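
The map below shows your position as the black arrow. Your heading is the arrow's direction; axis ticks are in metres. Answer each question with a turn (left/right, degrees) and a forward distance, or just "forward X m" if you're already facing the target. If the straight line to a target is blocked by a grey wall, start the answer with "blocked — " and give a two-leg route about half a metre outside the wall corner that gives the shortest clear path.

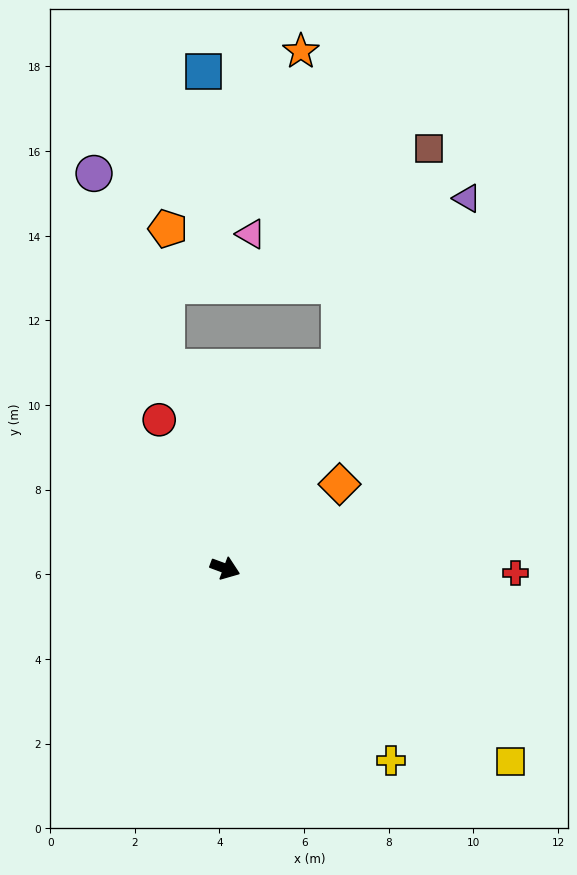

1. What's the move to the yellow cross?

turn right 29°, forward 6.0 m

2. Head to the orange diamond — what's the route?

turn left 57°, forward 3.4 m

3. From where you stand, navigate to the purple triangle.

turn left 77°, forward 10.4 m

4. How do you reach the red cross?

turn left 20°, forward 6.9 m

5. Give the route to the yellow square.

turn right 14°, forward 8.1 m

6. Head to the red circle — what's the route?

turn left 134°, forward 3.8 m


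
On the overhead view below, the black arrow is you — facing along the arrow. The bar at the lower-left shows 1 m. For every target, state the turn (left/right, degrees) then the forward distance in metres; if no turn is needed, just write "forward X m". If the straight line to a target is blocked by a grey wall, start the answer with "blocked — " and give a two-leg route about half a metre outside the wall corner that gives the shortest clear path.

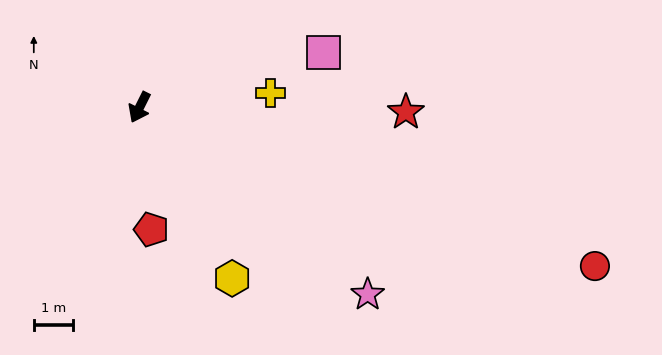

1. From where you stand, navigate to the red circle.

turn left 97°, forward 12.3 m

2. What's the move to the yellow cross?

turn left 123°, forward 3.4 m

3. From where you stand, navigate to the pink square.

turn left 133°, forward 4.9 m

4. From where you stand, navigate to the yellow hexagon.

turn left 55°, forward 5.0 m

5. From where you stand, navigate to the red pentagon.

turn left 32°, forward 3.1 m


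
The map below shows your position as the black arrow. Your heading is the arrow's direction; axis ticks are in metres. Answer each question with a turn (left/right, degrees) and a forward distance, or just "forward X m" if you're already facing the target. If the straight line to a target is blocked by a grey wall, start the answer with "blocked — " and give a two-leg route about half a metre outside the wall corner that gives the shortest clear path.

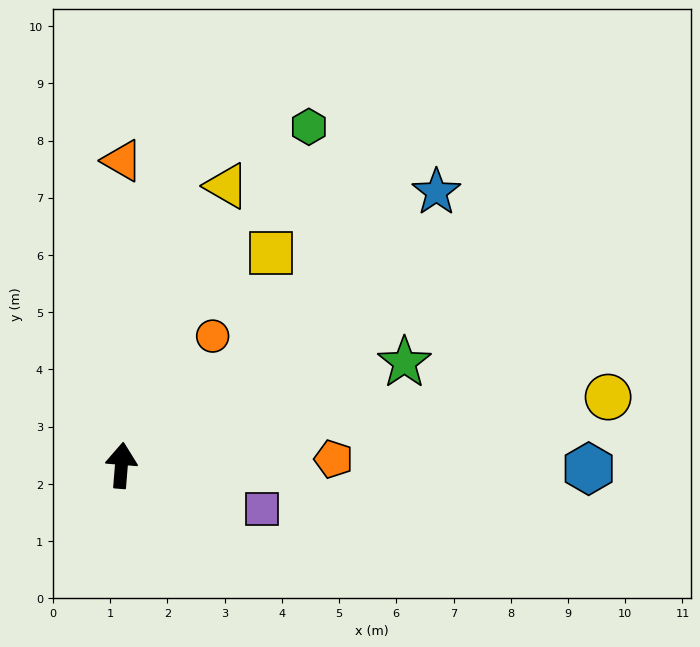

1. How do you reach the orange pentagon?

turn right 84°, forward 3.7 m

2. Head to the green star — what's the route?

turn right 65°, forward 5.3 m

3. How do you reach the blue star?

turn right 44°, forward 7.3 m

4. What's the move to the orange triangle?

turn left 4°, forward 5.3 m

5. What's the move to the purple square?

turn right 103°, forward 2.6 m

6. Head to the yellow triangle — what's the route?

turn right 16°, forward 5.2 m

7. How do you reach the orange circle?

turn right 31°, forward 2.8 m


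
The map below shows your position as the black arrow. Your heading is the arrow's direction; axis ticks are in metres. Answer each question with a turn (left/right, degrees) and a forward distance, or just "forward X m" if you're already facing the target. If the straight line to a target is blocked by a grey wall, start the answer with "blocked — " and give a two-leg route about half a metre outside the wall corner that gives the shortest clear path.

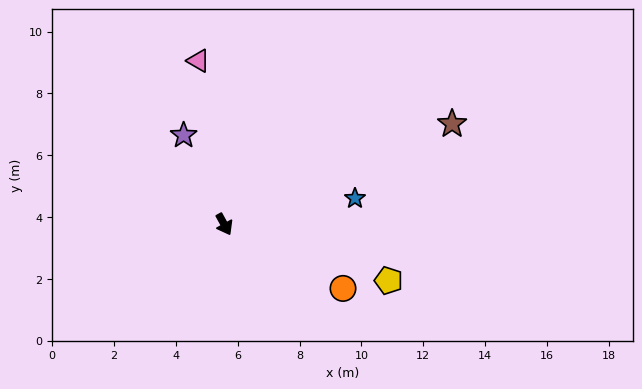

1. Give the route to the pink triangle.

turn left 160°, forward 5.4 m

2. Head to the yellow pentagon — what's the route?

turn left 42°, forward 5.6 m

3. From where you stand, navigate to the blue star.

turn left 72°, forward 4.3 m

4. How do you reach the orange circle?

turn left 33°, forward 4.4 m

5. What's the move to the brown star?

turn left 85°, forward 8.1 m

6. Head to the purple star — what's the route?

turn left 176°, forward 3.2 m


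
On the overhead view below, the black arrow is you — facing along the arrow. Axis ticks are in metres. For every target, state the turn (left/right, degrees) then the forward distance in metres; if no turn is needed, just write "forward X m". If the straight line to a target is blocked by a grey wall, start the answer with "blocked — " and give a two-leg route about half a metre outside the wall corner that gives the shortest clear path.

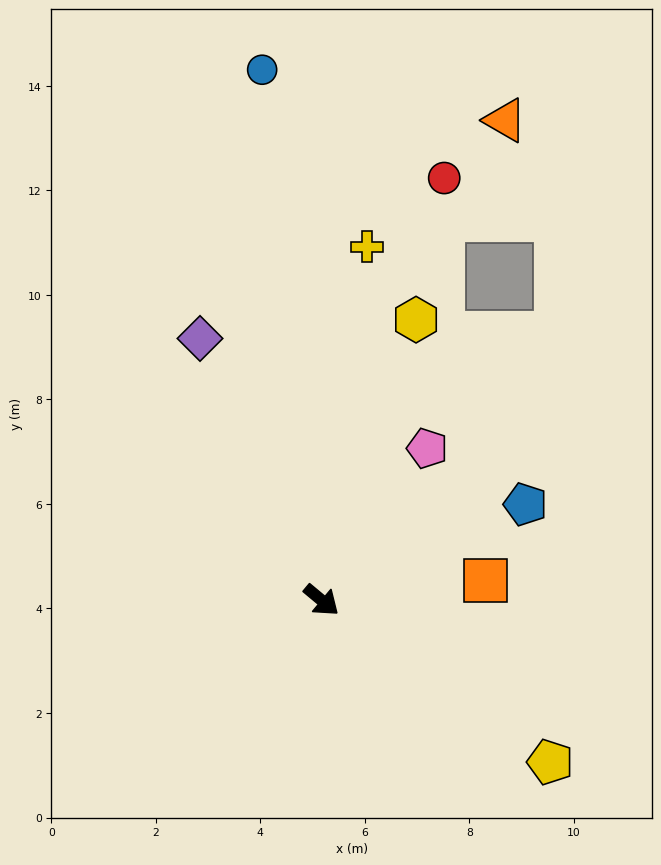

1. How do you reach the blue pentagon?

turn left 65°, forward 4.3 m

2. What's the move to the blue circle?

turn left 136°, forward 10.2 m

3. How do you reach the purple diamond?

turn left 155°, forward 5.5 m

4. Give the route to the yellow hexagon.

turn left 111°, forward 5.7 m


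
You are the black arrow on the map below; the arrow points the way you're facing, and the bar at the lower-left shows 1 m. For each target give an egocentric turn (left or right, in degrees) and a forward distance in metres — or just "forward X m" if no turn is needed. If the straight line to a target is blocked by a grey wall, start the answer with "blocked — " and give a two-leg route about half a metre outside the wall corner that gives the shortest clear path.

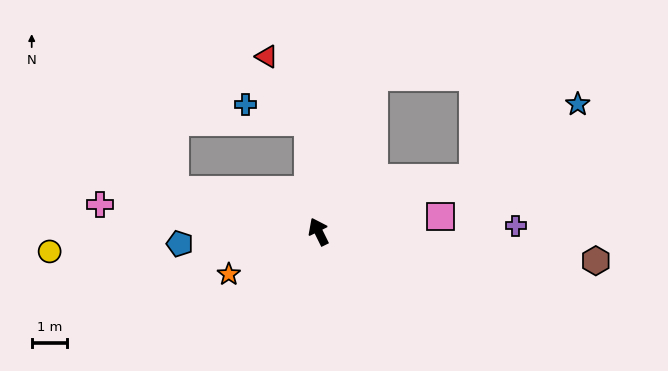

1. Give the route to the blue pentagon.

turn left 69°, forward 3.9 m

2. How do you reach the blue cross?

blocked — turn right 21°, forward 3.1 m, then turn left 71°, forward 1.8 m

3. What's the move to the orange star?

turn left 89°, forward 2.8 m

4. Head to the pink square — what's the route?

turn right 109°, forward 3.5 m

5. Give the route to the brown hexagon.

turn right 122°, forward 7.9 m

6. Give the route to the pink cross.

turn left 57°, forward 6.2 m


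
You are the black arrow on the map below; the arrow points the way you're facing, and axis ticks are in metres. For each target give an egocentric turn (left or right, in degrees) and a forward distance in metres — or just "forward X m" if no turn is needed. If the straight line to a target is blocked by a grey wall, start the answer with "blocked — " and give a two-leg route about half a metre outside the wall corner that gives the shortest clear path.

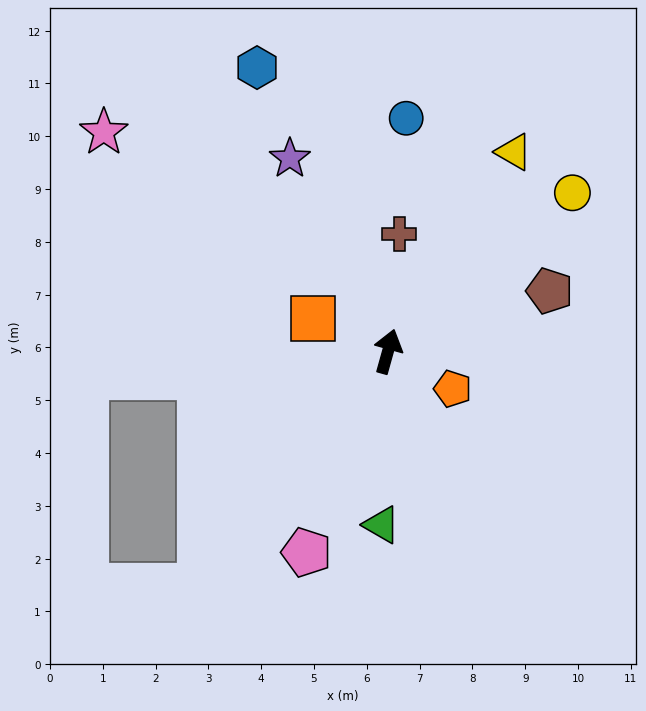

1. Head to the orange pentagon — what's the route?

turn right 104°, forward 1.4 m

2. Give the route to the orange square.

turn left 82°, forward 1.5 m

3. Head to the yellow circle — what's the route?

turn right 34°, forward 4.6 m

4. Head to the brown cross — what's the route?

turn left 10°, forward 2.2 m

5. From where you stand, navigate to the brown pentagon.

turn right 54°, forward 3.3 m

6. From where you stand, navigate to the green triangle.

turn right 167°, forward 3.3 m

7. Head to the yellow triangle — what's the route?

turn right 17°, forward 4.5 m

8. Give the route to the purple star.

turn left 43°, forward 4.1 m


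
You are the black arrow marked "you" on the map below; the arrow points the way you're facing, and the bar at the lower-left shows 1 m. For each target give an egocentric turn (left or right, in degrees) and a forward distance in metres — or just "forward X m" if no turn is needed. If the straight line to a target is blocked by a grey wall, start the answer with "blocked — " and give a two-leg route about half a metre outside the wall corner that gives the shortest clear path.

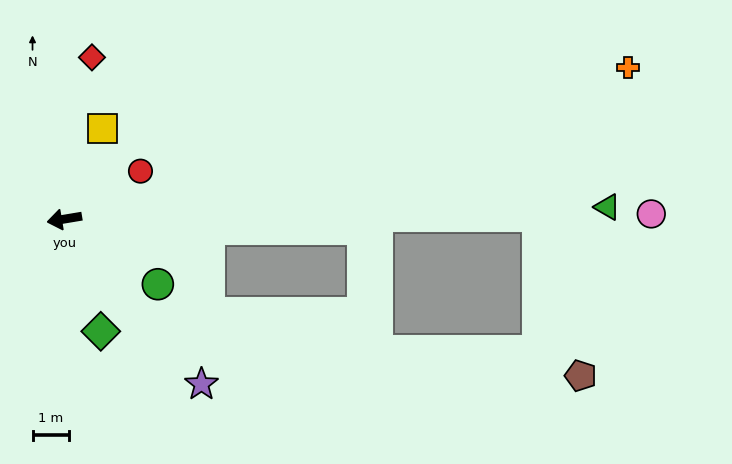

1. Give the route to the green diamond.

turn left 98°, forward 3.2 m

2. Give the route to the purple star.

turn left 120°, forward 5.8 m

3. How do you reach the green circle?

turn left 136°, forward 3.1 m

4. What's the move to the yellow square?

turn right 122°, forward 2.7 m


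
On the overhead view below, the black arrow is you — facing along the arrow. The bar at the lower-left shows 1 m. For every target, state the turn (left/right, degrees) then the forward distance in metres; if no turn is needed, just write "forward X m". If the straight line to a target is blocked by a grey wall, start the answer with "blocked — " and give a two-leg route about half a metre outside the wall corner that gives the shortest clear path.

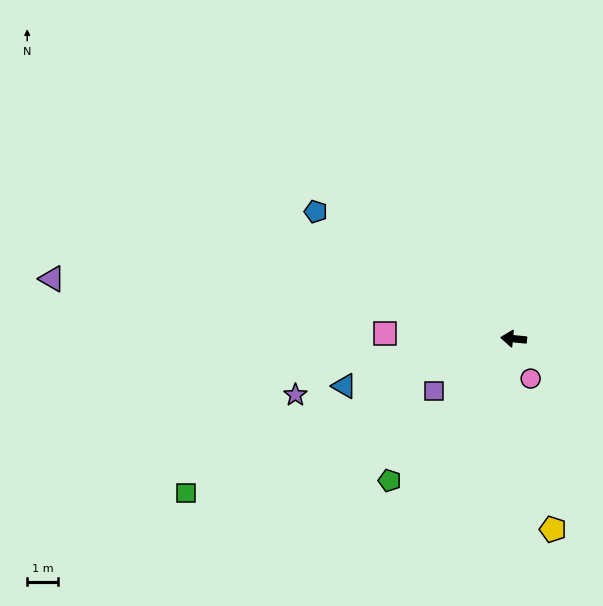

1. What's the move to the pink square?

turn left 3°, forward 4.2 m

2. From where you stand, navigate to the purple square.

turn left 39°, forward 3.1 m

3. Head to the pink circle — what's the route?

turn left 119°, forward 1.4 m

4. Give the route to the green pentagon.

turn left 54°, forward 6.2 m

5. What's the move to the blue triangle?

turn left 21°, forward 5.8 m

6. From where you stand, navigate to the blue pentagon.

turn right 27°, forward 7.8 m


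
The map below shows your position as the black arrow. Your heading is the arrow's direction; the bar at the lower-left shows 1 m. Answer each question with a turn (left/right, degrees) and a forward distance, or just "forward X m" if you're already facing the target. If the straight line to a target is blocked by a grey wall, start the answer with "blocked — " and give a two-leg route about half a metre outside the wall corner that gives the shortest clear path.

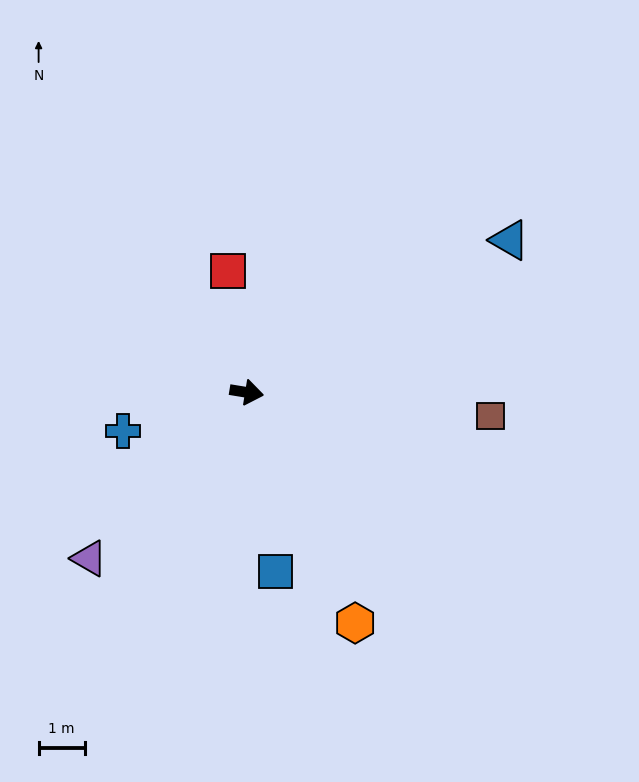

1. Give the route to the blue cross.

turn right 153°, forward 2.8 m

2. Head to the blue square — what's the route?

turn right 72°, forward 3.9 m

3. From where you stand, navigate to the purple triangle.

turn right 124°, forward 5.0 m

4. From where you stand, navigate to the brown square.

turn left 4°, forward 5.3 m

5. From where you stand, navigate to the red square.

turn left 108°, forward 2.7 m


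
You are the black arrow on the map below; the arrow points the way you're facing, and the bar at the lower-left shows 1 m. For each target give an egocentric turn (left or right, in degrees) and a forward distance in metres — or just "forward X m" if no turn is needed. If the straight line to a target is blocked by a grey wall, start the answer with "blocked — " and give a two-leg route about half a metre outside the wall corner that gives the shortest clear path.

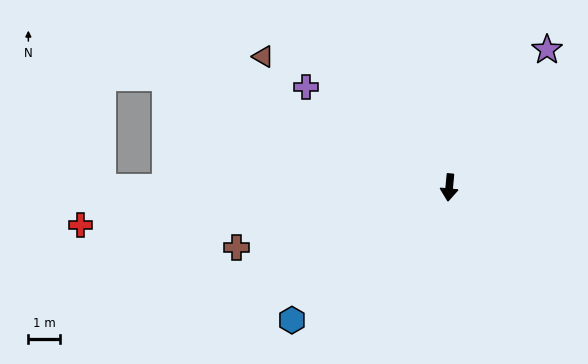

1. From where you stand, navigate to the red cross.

turn right 79°, forward 11.7 m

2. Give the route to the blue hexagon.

turn right 45°, forward 6.5 m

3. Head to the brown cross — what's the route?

turn right 69°, forward 7.0 m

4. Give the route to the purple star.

turn left 150°, forward 5.4 m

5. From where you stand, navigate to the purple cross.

turn right 120°, forward 5.5 m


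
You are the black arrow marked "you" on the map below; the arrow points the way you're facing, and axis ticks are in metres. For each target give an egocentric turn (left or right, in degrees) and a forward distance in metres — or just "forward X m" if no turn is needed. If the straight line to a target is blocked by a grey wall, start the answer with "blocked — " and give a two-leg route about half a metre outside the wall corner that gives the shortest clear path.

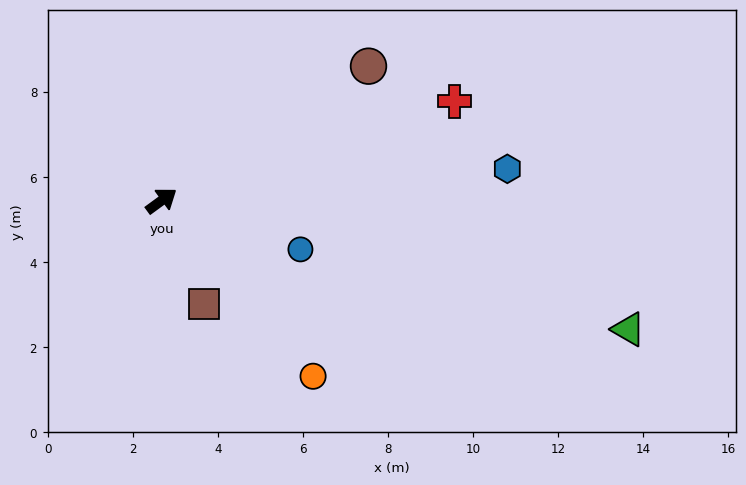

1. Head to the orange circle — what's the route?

turn right 85°, forward 5.5 m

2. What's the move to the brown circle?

turn right 3°, forward 5.8 m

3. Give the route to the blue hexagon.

turn right 31°, forward 8.2 m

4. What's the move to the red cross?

turn right 17°, forward 7.3 m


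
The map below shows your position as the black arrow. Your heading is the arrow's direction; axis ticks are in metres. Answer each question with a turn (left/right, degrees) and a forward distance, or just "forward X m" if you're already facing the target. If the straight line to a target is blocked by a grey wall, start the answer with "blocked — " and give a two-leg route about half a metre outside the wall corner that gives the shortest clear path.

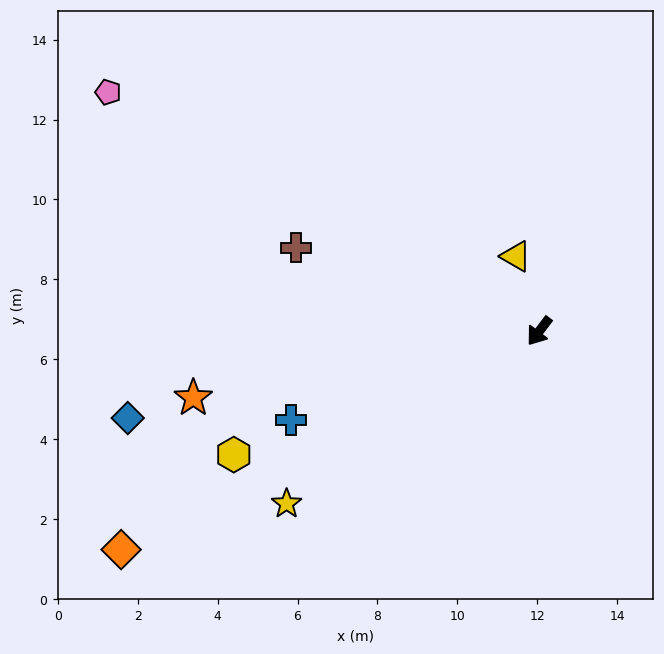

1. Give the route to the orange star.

turn right 42°, forward 8.8 m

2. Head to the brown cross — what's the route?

turn right 72°, forward 6.4 m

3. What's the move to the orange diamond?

turn right 25°, forward 11.8 m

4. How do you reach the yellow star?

turn right 19°, forward 7.7 m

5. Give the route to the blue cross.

turn right 33°, forward 6.6 m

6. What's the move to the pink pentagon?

turn right 82°, forward 12.3 m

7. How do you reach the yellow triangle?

turn right 125°, forward 2.0 m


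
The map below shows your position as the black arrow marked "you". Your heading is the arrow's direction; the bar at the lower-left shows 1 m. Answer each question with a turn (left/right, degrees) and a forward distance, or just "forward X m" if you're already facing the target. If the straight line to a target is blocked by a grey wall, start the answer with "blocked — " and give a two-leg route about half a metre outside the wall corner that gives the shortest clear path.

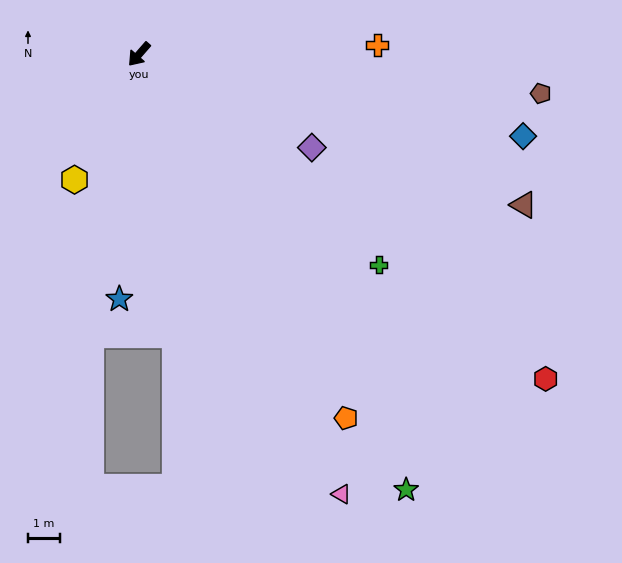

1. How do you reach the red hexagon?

turn left 92°, forward 16.4 m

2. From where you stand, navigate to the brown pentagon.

turn left 126°, forward 12.7 m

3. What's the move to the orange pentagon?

turn left 71°, forward 13.2 m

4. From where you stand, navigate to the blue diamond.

turn left 119°, forward 12.4 m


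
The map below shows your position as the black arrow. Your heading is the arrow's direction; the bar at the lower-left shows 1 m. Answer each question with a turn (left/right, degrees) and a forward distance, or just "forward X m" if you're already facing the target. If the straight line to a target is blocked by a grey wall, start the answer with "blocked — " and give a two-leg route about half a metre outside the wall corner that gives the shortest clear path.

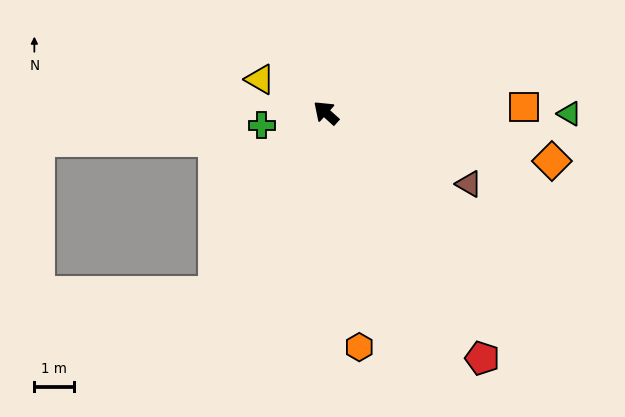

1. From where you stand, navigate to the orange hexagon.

turn left 140°, forward 6.0 m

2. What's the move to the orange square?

turn right 136°, forward 5.0 m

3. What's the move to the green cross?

turn left 53°, forward 1.7 m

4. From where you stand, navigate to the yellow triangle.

turn left 15°, forward 1.9 m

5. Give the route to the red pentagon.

turn left 165°, forward 7.4 m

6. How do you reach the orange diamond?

turn right 150°, forward 5.9 m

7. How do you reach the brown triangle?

turn right 164°, forward 4.1 m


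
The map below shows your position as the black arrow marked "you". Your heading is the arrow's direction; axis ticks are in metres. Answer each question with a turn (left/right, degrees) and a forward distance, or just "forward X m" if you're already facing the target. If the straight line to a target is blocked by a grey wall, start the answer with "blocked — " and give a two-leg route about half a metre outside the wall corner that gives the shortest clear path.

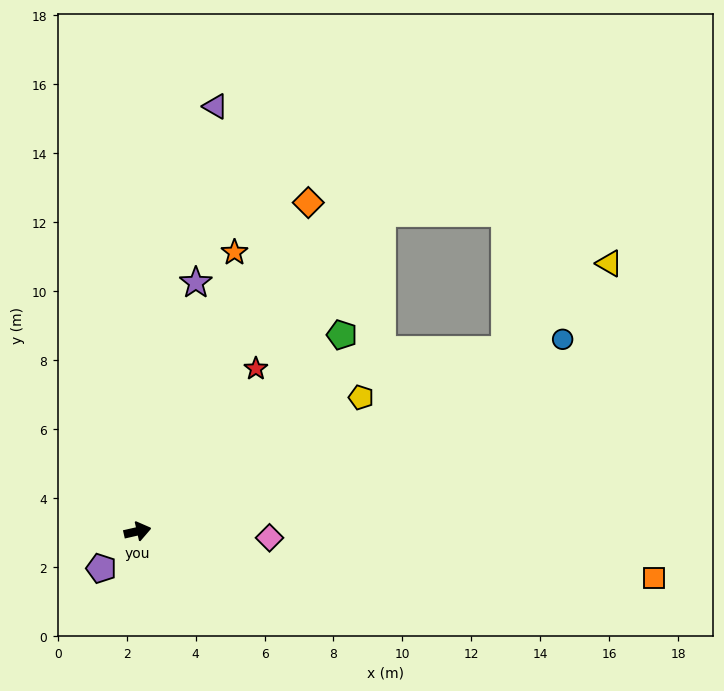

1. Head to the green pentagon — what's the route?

turn left 31°, forward 8.2 m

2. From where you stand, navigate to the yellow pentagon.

turn left 18°, forward 7.6 m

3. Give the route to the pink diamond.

turn right 16°, forward 3.8 m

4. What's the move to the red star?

turn left 41°, forward 5.8 m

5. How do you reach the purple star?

turn left 64°, forward 7.4 m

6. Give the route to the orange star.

turn left 58°, forward 8.6 m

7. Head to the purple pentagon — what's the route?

turn right 147°, forward 1.5 m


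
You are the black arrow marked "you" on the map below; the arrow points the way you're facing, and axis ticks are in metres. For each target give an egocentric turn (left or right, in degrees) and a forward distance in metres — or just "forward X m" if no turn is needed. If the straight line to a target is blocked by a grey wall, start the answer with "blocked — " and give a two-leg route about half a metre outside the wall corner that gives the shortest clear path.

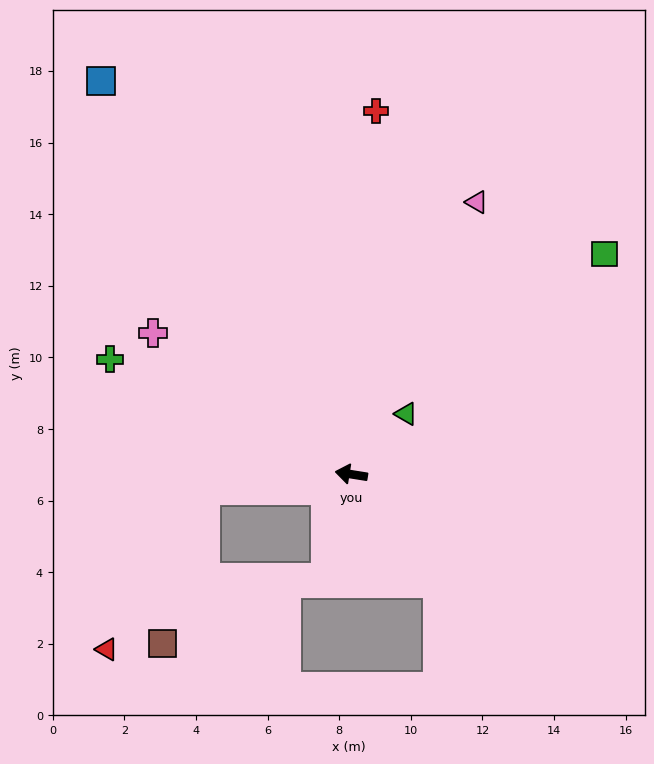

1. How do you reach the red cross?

turn right 85°, forward 10.2 m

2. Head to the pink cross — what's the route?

turn right 26°, forward 6.8 m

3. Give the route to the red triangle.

blocked — turn left 15°, forward 4.1 m, then turn left 52°, forward 5.2 m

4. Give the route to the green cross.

turn right 16°, forward 7.5 m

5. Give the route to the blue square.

turn right 48°, forward 13.0 m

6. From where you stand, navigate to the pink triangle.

turn right 106°, forward 8.4 m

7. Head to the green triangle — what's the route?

turn right 123°, forward 2.3 m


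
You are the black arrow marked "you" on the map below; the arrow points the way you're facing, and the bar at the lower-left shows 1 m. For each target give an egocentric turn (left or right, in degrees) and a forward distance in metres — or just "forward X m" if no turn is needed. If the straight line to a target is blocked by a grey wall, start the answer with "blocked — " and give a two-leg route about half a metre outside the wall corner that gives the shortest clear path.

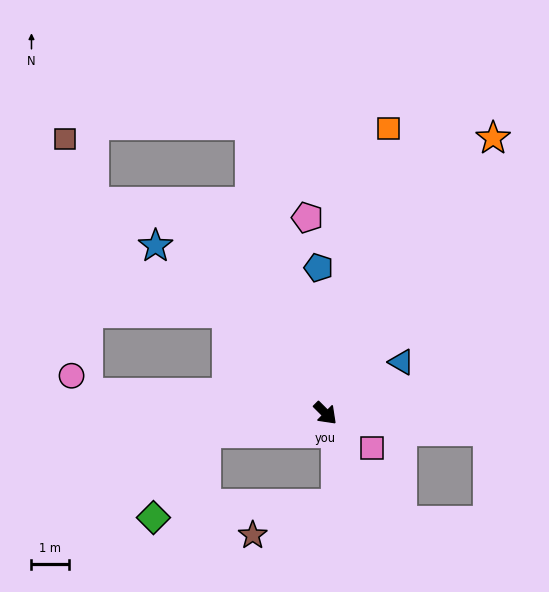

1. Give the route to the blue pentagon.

turn left 138°, forward 3.9 m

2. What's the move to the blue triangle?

turn left 79°, forward 2.5 m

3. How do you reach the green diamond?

blocked — turn right 126°, forward 3.3 m, then turn left 50°, forward 2.7 m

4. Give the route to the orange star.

turn left 104°, forward 8.7 m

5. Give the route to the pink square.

turn left 8°, forward 1.6 m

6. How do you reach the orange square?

turn left 122°, forward 7.9 m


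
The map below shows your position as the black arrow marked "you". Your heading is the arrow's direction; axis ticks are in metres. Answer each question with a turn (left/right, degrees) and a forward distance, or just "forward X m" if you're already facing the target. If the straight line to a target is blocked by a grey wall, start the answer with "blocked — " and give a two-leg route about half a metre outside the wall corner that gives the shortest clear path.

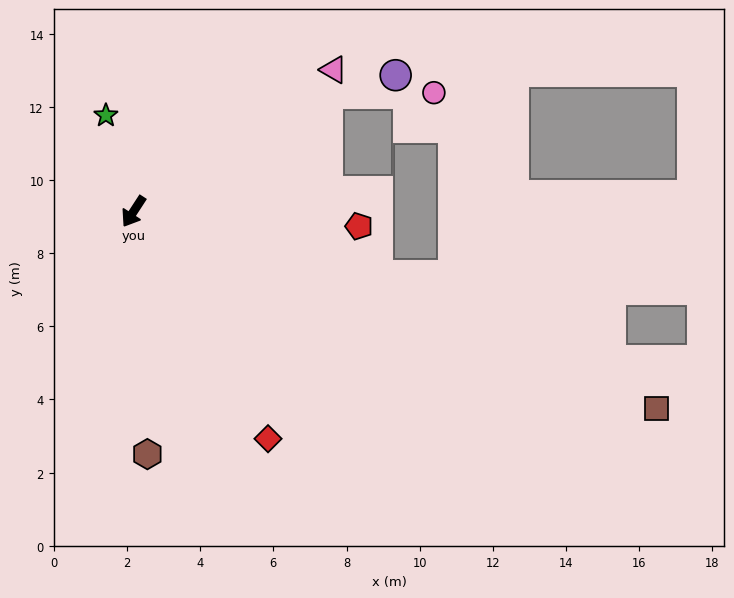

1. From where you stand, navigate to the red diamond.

turn left 64°, forward 7.2 m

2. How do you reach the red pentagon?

turn left 119°, forward 6.2 m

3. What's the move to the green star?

turn right 131°, forward 2.7 m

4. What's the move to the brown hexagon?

turn left 36°, forward 6.6 m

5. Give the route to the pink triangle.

turn left 158°, forward 6.7 m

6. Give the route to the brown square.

turn left 102°, forward 15.3 m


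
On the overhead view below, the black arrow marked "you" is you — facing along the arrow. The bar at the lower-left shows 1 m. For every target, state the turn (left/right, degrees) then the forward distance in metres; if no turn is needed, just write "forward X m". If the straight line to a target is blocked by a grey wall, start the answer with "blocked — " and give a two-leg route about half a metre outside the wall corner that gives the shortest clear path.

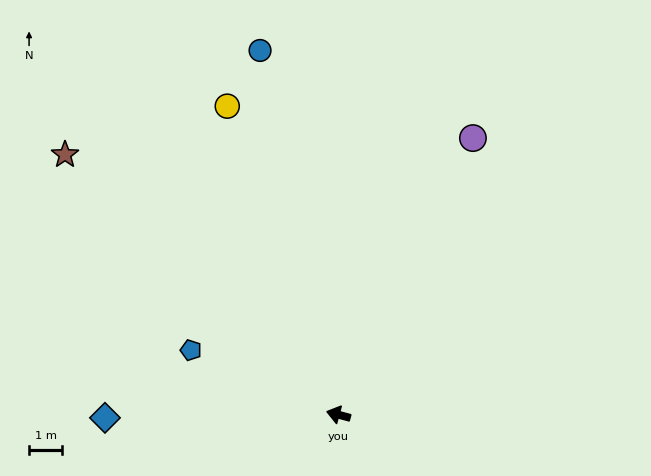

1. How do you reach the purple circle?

turn right 101°, forward 9.3 m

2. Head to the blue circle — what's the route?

turn right 63°, forward 11.2 m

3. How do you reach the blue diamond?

turn left 16°, forward 7.0 m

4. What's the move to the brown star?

turn right 29°, forward 11.4 m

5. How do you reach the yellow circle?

turn right 55°, forward 9.9 m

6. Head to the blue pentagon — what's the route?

turn right 9°, forward 4.9 m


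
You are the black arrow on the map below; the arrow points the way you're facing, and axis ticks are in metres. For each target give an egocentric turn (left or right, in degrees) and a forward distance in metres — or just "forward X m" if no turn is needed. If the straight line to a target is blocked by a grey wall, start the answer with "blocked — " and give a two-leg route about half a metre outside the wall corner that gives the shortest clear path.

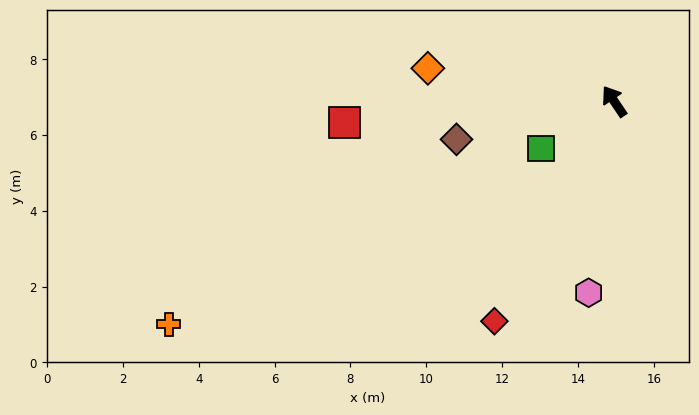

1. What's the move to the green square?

turn left 89°, forward 2.3 m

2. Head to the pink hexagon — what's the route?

turn left 138°, forward 5.1 m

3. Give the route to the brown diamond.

turn left 70°, forward 4.3 m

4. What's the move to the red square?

turn left 61°, forward 7.1 m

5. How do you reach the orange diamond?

turn left 46°, forward 5.0 m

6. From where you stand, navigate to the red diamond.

turn left 117°, forward 6.6 m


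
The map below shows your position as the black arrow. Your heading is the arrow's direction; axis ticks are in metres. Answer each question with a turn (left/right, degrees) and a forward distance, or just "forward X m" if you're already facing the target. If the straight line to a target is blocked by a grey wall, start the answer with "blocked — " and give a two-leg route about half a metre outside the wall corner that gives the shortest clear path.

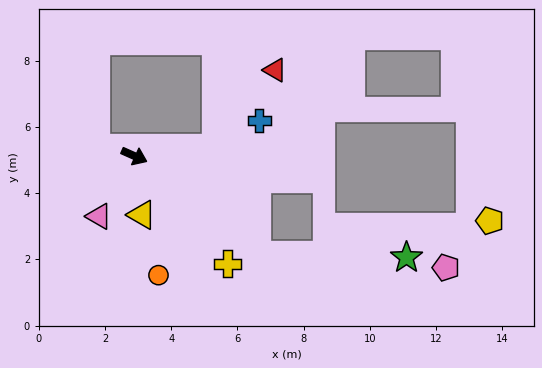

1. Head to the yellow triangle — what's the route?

turn right 59°, forward 1.8 m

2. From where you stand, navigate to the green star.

blocked — turn right 15°, forward 4.8 m, then turn left 38°, forward 4.5 m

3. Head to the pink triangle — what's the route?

turn right 96°, forward 2.1 m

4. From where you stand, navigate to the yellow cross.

turn right 25°, forward 4.3 m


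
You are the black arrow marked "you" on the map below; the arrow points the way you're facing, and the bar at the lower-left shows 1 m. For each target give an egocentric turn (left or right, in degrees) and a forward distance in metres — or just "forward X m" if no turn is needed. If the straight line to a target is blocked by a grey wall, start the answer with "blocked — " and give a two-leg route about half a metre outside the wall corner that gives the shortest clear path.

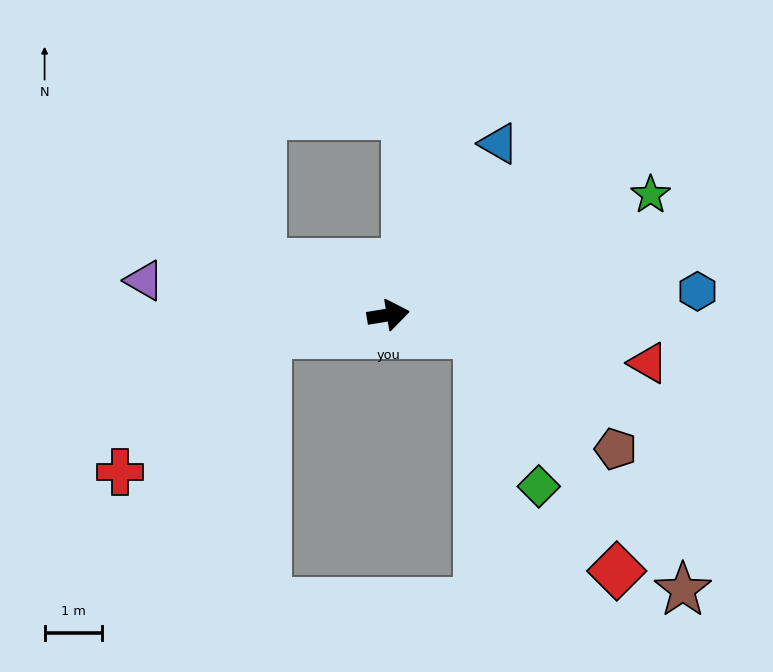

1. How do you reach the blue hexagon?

turn right 5°, forward 5.4 m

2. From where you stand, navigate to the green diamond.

blocked — turn right 22°, forward 1.6 m, then turn right 55°, forward 2.9 m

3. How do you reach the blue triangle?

turn left 48°, forward 3.6 m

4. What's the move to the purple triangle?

turn left 163°, forward 4.3 m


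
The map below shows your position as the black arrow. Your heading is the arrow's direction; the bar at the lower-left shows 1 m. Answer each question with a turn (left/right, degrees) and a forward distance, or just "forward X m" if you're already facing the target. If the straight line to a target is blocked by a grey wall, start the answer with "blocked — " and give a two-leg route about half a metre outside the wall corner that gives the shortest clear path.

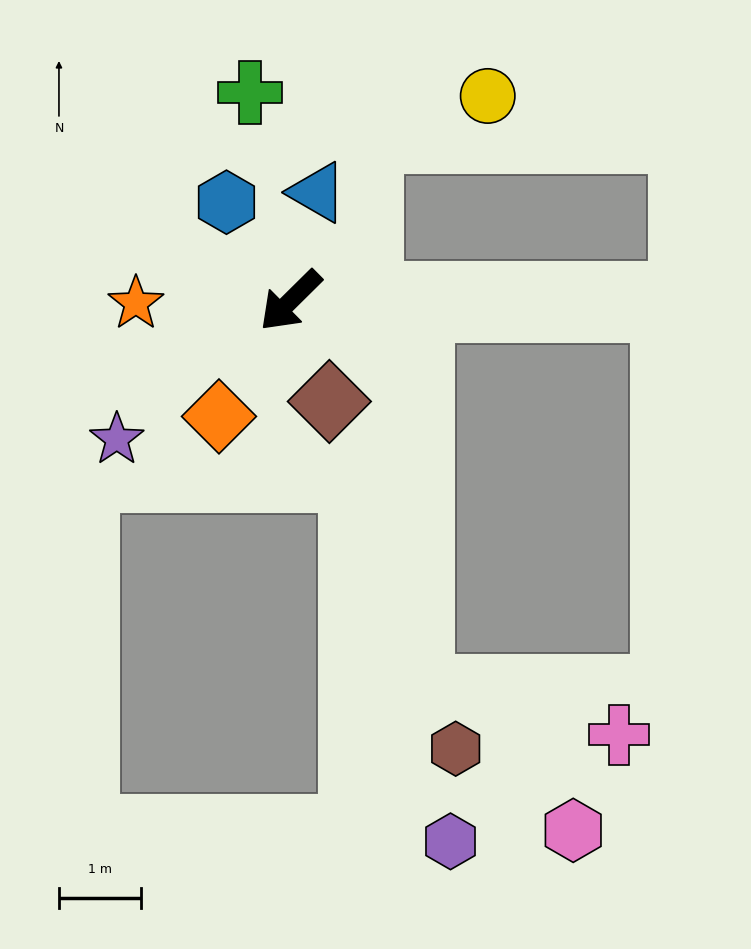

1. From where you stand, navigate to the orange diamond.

turn left 14°, forward 1.7 m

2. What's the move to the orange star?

turn right 44°, forward 1.9 m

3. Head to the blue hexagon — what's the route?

turn right 102°, forward 1.4 m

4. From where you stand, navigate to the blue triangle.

turn right 149°, forward 1.4 m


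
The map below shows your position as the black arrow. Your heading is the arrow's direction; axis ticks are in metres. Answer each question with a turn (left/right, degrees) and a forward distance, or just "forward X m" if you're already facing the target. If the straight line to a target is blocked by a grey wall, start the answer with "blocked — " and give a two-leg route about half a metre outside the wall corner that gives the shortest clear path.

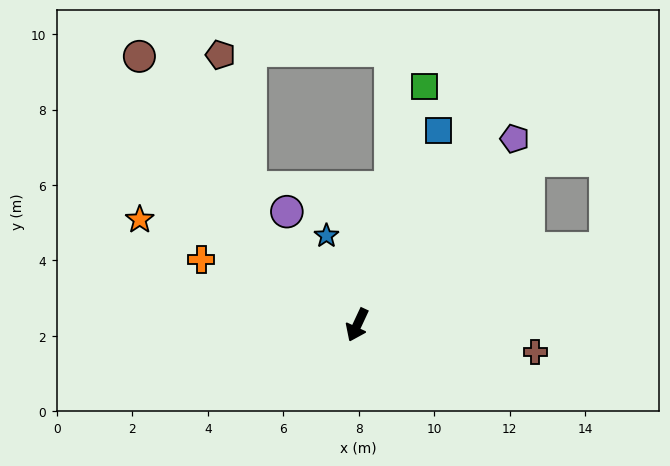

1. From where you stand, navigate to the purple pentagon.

turn left 165°, forward 6.5 m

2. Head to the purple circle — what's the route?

turn right 123°, forward 3.5 m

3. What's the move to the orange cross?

turn right 88°, forward 4.5 m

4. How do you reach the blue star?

turn right 136°, forward 2.5 m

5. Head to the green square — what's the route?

turn right 171°, forward 6.6 m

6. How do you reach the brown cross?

turn left 106°, forward 4.8 m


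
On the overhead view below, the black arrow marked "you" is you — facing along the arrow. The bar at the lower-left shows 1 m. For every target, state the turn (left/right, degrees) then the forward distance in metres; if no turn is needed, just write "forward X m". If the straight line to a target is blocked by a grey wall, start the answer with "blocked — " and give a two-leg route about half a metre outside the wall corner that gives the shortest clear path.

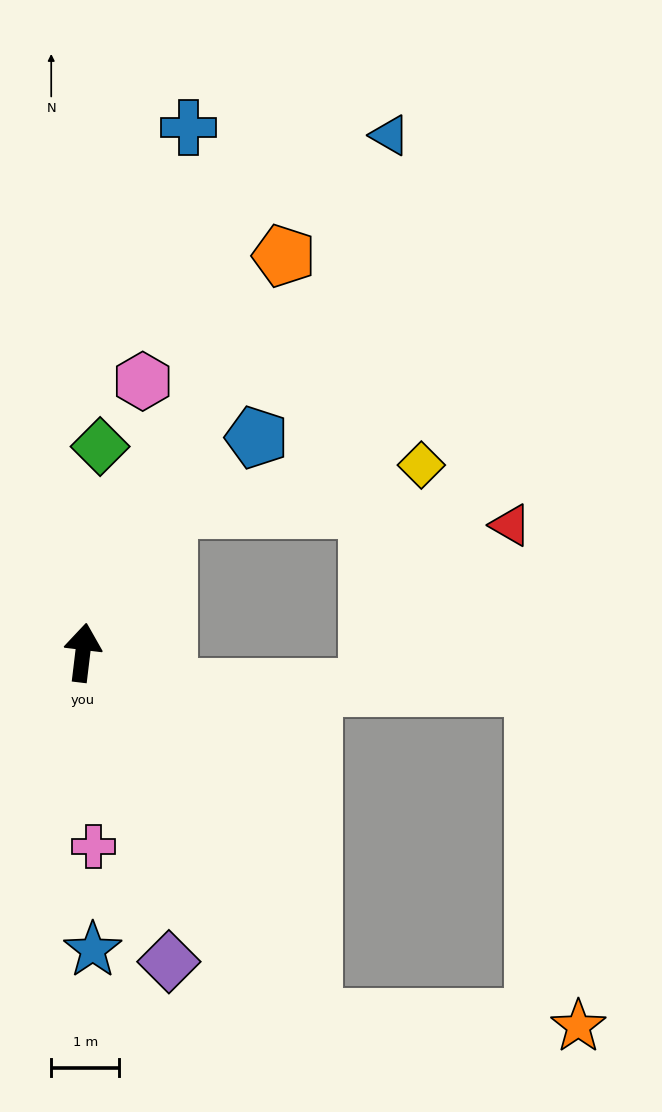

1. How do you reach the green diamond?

turn left 2°, forward 3.0 m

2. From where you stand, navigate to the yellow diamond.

blocked — turn right 24°, forward 2.4 m, then turn right 49°, forward 3.8 m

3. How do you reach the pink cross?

turn right 170°, forward 2.9 m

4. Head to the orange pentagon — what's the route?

turn right 20°, forward 6.5 m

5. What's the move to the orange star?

blocked — turn right 141°, forward 6.3 m, then turn left 56°, forward 3.9 m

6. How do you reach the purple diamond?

turn right 158°, forward 4.7 m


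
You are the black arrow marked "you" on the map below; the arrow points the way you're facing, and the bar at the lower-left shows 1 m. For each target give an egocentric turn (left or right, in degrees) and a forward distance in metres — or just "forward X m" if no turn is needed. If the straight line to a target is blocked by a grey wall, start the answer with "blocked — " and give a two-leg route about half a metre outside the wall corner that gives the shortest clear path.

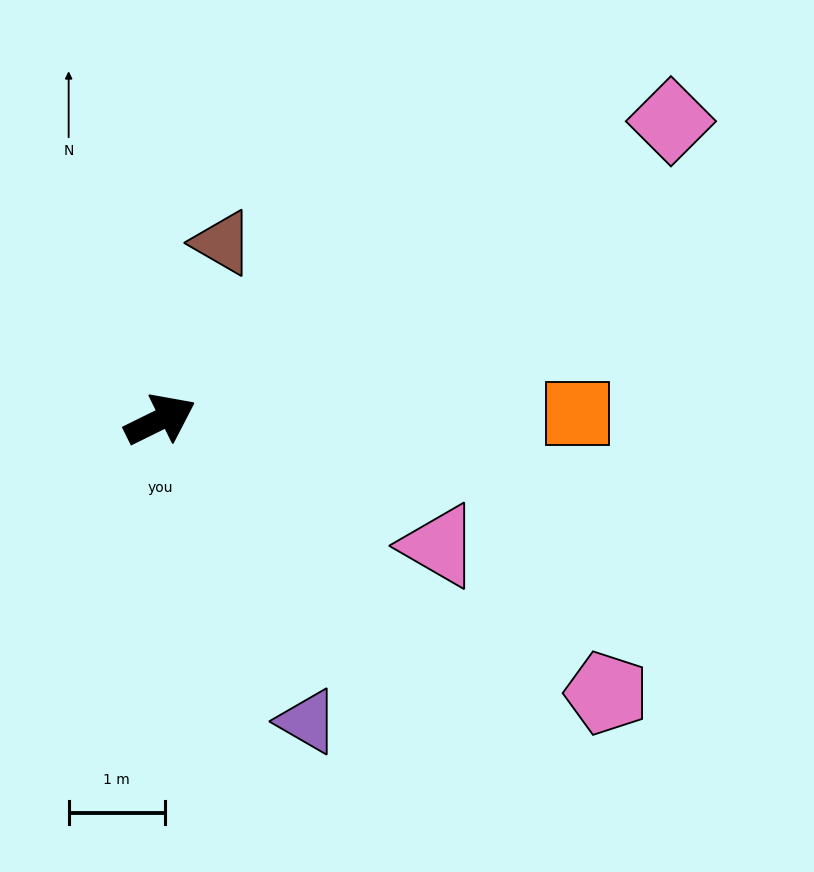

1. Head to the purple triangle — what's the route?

turn right 90°, forward 3.5 m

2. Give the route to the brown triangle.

turn left 44°, forward 2.0 m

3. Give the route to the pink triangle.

turn right 51°, forward 3.2 m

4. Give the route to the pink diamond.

turn left 4°, forward 6.2 m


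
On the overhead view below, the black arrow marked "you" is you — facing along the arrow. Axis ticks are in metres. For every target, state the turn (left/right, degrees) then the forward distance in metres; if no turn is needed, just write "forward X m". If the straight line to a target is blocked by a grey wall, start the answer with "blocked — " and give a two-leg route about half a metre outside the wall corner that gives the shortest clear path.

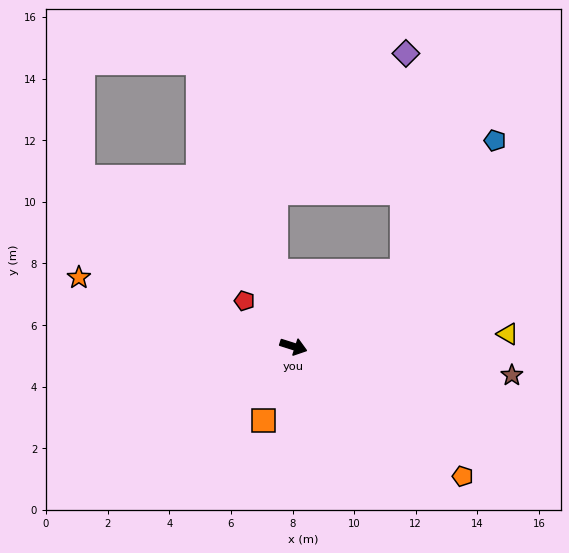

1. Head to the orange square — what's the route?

turn right 94°, forward 2.6 m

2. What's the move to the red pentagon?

turn left 155°, forward 2.2 m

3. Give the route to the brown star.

turn left 10°, forward 7.1 m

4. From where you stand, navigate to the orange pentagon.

turn right 20°, forward 6.9 m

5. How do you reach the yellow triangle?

turn left 21°, forward 7.0 m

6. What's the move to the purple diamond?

blocked — turn left 52°, forward 4.3 m, then turn left 55°, forward 7.1 m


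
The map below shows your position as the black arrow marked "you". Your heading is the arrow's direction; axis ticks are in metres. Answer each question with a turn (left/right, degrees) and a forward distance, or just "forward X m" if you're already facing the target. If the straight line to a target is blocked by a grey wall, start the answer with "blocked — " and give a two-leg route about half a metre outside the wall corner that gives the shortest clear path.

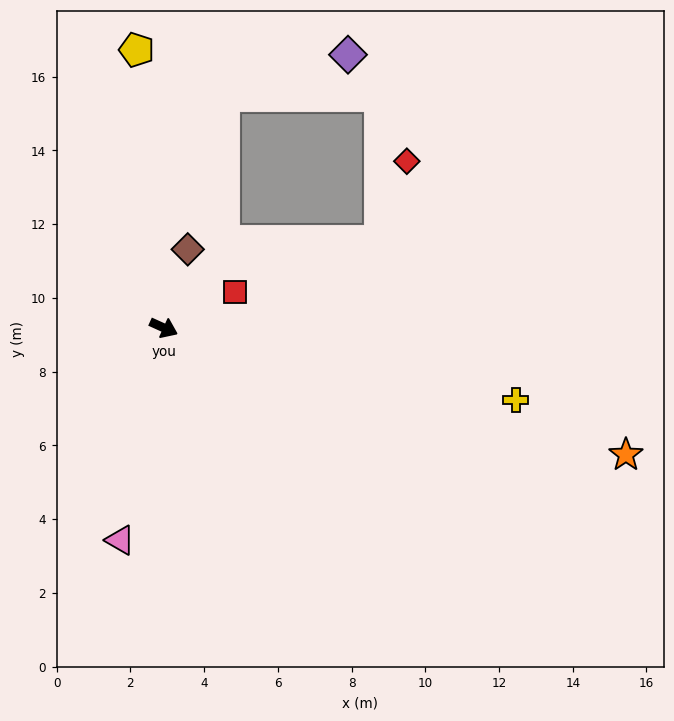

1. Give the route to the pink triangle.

turn right 77°, forward 5.9 m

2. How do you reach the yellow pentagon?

turn left 120°, forward 7.6 m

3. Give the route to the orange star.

turn left 9°, forward 13.0 m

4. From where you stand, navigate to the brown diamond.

turn left 97°, forward 2.2 m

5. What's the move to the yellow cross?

turn left 13°, forward 9.7 m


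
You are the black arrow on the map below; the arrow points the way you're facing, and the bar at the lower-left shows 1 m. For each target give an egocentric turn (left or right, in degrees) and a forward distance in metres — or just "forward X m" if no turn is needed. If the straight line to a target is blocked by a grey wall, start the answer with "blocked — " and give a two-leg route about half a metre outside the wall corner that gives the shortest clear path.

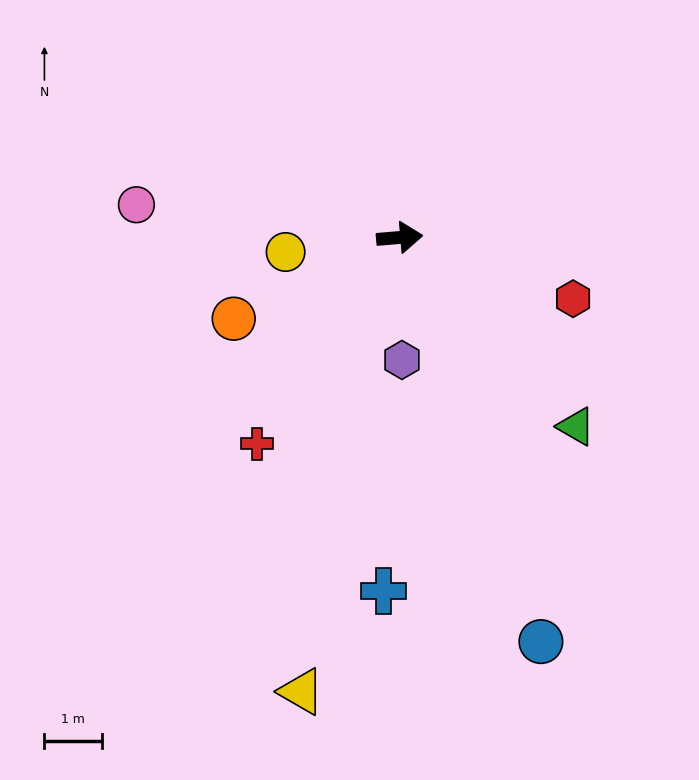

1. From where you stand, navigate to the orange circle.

turn right 159°, forward 3.2 m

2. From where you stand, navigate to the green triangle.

turn right 52°, forward 4.5 m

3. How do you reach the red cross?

turn right 130°, forward 4.4 m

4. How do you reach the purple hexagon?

turn right 94°, forward 2.1 m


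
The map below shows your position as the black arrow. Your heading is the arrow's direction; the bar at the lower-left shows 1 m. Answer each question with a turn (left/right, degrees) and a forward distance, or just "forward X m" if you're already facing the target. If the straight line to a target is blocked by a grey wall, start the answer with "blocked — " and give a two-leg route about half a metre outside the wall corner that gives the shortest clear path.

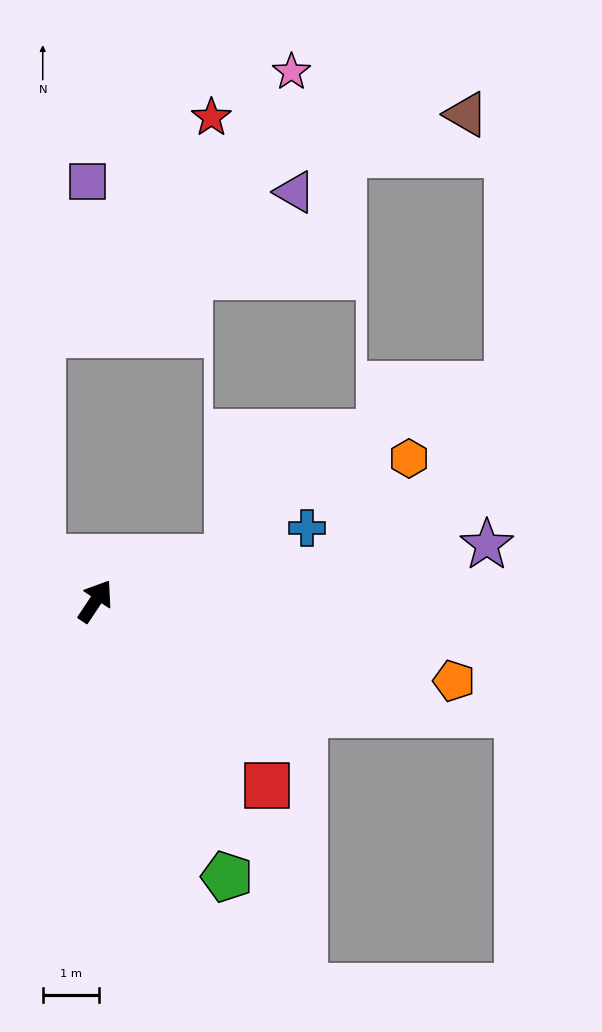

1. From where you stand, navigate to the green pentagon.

turn right 121°, forward 5.5 m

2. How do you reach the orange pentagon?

turn right 69°, forward 6.6 m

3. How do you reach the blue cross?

turn right 37°, forward 4.0 m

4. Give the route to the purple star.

turn right 48°, forward 7.1 m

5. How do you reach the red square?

turn right 103°, forward 4.5 m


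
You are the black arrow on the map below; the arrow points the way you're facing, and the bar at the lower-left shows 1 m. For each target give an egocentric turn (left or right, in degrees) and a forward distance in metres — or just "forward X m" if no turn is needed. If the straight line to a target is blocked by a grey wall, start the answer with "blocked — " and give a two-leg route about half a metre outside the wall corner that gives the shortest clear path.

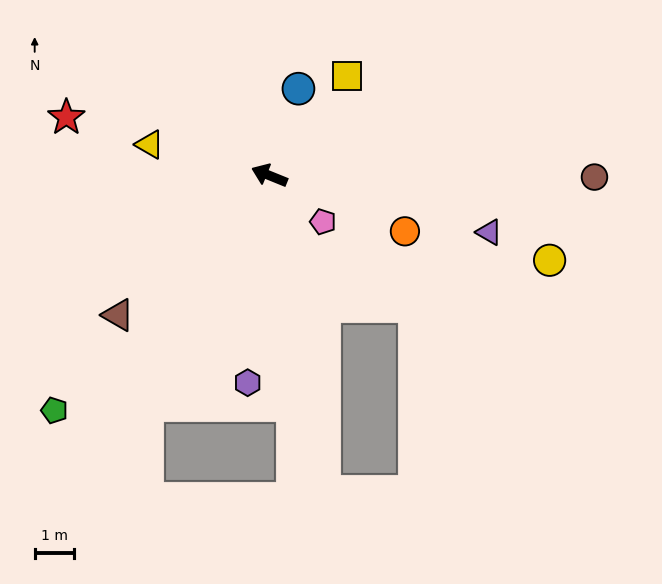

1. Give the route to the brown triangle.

turn left 65°, forward 5.3 m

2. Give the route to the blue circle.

turn right 86°, forward 2.3 m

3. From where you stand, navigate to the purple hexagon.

turn left 106°, forward 5.3 m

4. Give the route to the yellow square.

turn right 106°, forward 3.2 m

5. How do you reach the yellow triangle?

turn left 8°, forward 3.2 m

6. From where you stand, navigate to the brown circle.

turn right 158°, forward 8.3 m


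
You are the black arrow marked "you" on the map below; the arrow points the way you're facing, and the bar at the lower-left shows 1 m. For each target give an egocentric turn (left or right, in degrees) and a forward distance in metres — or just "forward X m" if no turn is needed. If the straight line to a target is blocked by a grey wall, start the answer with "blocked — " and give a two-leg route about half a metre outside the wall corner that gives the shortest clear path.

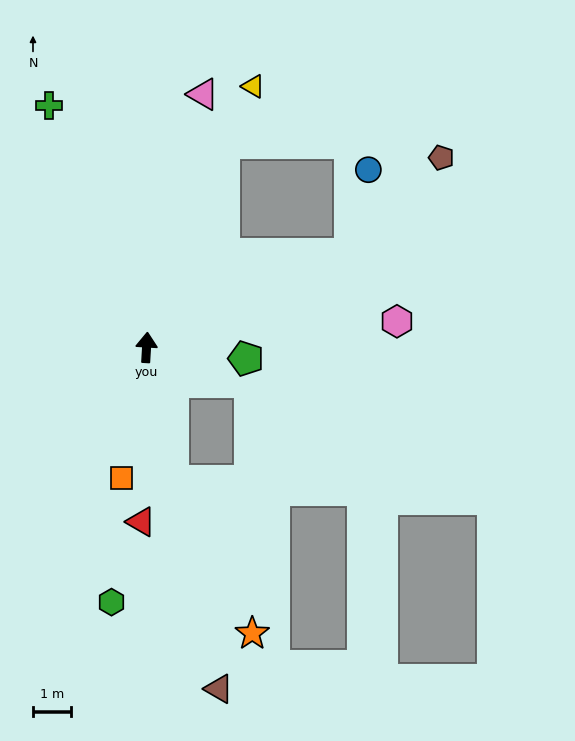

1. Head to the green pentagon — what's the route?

turn right 93°, forward 2.6 m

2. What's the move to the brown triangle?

turn right 165°, forward 9.1 m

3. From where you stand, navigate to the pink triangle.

turn right 9°, forward 6.8 m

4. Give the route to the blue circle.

blocked — turn right 62°, forward 5.9 m, then turn left 53°, forward 2.3 m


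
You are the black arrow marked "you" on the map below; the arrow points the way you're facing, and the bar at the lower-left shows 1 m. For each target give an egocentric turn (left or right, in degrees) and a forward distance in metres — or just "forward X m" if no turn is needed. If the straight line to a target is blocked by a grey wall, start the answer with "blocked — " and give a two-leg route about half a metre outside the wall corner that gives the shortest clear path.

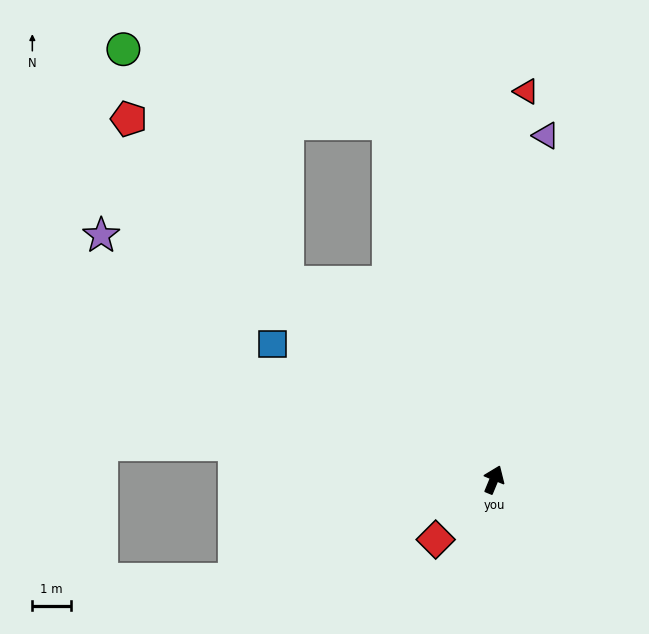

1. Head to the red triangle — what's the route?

turn left 18°, forward 10.1 m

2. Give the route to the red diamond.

turn left 158°, forward 2.2 m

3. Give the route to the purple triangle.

turn left 14°, forward 9.1 m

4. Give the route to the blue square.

turn left 81°, forward 6.8 m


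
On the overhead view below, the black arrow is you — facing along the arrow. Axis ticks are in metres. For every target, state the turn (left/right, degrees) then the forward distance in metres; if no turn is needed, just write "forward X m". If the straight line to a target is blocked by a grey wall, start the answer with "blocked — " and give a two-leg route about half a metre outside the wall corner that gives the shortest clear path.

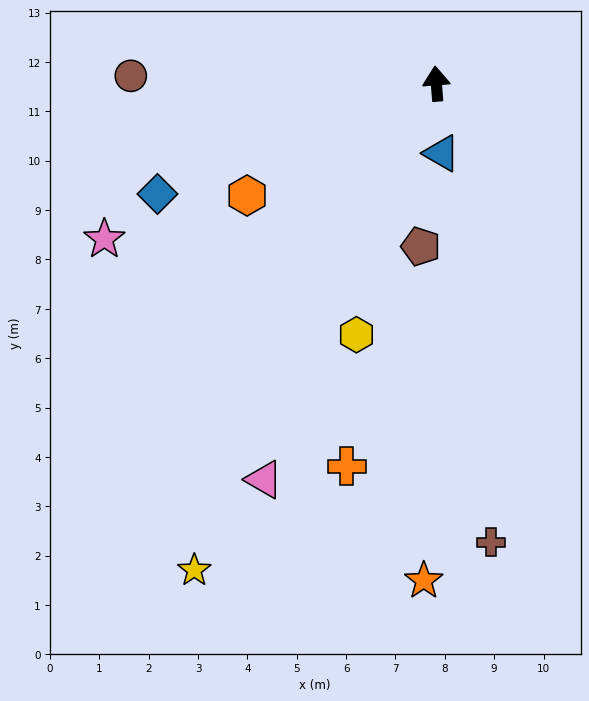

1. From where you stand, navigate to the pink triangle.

turn left 152°, forward 8.7 m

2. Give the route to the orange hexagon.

turn left 116°, forward 4.5 m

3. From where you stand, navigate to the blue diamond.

turn left 107°, forward 6.1 m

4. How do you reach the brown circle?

turn left 84°, forward 6.2 m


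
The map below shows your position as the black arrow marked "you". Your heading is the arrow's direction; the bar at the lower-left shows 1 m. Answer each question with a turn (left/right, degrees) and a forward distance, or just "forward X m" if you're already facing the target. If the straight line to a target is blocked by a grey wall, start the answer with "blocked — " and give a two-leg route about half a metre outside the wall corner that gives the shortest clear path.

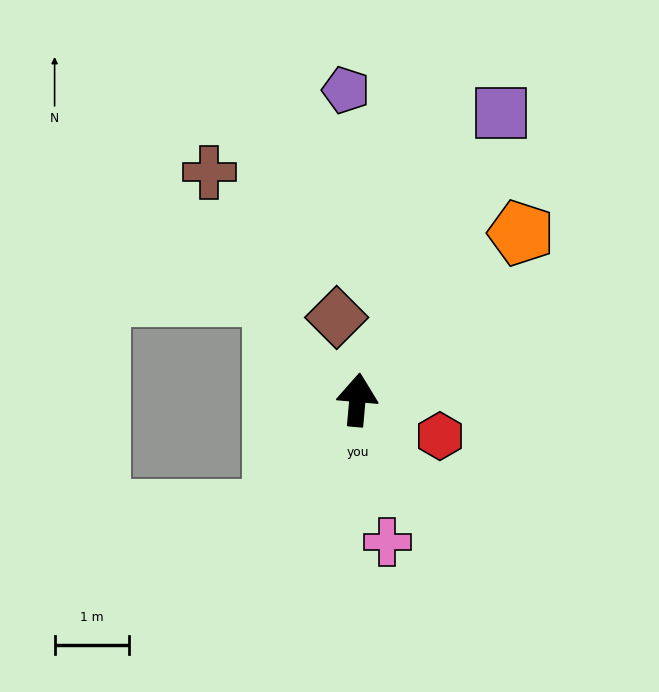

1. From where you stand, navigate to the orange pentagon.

turn right 39°, forward 3.1 m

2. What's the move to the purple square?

turn right 22°, forward 4.3 m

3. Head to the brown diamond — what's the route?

turn left 19°, forward 1.1 m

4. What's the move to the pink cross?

turn right 163°, forward 1.9 m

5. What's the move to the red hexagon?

turn right 109°, forward 1.2 m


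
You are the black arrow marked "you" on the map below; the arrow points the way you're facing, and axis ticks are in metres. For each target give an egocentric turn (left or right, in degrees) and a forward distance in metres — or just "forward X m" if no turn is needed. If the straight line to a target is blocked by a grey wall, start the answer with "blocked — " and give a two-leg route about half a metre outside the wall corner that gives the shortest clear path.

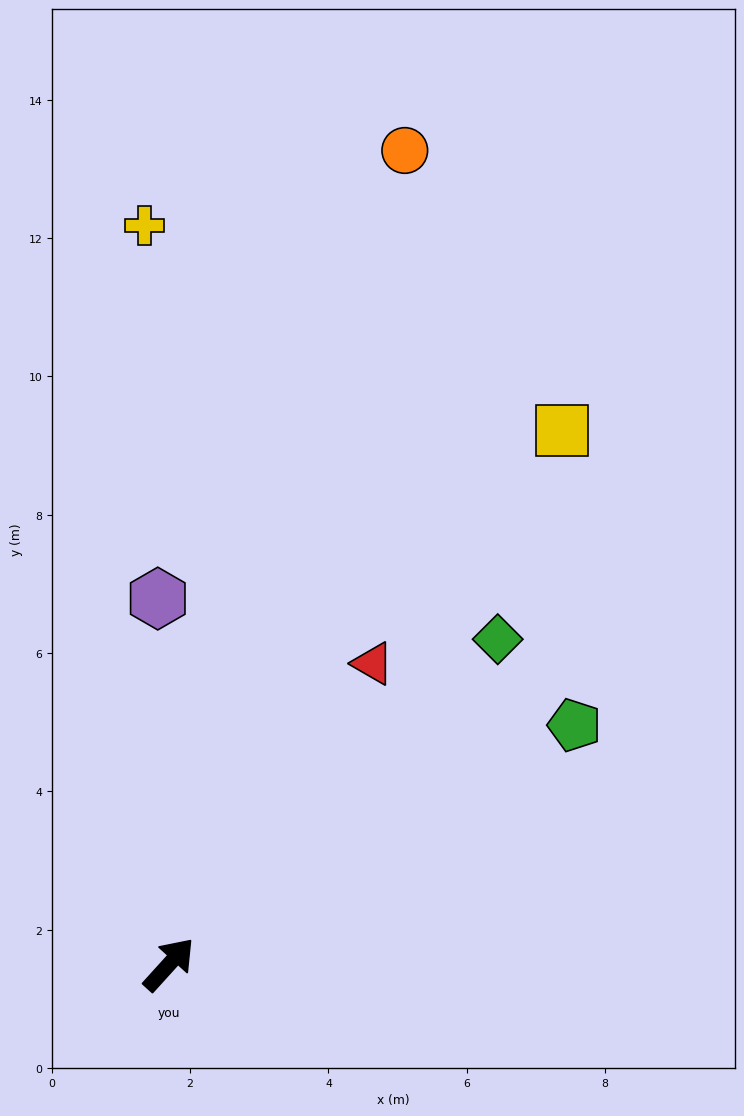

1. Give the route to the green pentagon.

turn right 17°, forward 6.8 m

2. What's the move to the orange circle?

turn left 26°, forward 12.2 m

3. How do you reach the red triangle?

turn left 8°, forward 5.3 m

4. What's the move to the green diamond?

turn right 3°, forward 6.7 m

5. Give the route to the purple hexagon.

turn left 44°, forward 5.3 m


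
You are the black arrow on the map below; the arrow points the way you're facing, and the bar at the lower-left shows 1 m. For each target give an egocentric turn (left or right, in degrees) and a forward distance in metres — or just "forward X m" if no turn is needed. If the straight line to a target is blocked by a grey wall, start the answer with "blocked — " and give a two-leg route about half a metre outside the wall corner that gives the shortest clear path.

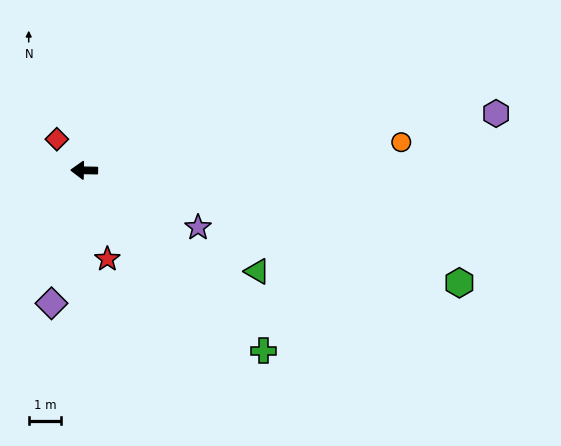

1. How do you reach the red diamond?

turn right 48°, forward 1.3 m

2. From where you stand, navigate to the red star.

turn left 106°, forward 2.8 m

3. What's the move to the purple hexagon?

turn right 171°, forward 12.9 m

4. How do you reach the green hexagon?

turn left 164°, forward 12.1 m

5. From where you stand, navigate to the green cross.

turn left 136°, forward 7.9 m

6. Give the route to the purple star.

turn left 154°, forward 3.9 m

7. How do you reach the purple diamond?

turn left 77°, forward 4.2 m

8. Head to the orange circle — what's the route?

turn right 174°, forward 9.8 m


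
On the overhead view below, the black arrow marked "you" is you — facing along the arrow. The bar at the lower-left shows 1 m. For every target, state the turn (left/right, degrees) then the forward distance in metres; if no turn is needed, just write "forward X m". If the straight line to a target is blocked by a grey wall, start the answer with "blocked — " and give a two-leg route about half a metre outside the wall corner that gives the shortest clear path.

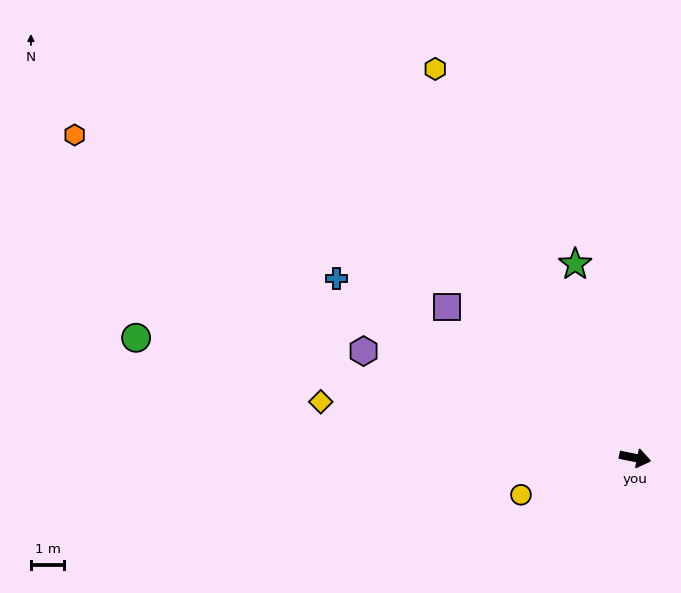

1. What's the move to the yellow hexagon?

turn left 129°, forward 13.0 m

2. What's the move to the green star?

turn left 119°, forward 6.0 m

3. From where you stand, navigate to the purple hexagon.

turn left 170°, forward 8.7 m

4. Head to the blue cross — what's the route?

turn left 160°, forward 10.4 m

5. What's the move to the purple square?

turn left 153°, forward 7.2 m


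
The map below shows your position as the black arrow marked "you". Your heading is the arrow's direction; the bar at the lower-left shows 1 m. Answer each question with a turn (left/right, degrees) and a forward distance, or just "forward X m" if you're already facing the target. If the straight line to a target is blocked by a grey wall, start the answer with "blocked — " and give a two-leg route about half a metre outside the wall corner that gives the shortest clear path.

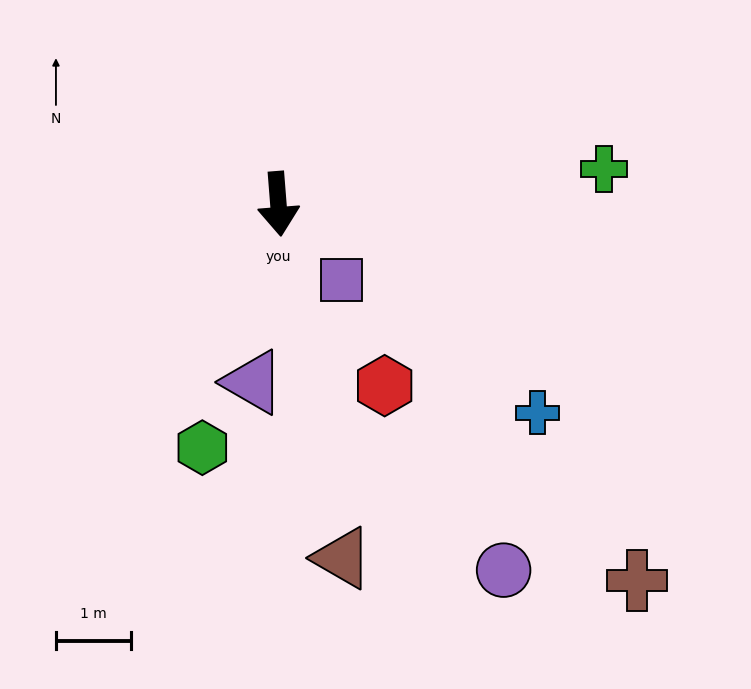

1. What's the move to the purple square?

turn left 35°, forward 1.3 m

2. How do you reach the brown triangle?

turn left 6°, forward 4.8 m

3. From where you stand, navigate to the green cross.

turn left 92°, forward 4.4 m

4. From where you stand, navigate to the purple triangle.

turn right 13°, forward 2.4 m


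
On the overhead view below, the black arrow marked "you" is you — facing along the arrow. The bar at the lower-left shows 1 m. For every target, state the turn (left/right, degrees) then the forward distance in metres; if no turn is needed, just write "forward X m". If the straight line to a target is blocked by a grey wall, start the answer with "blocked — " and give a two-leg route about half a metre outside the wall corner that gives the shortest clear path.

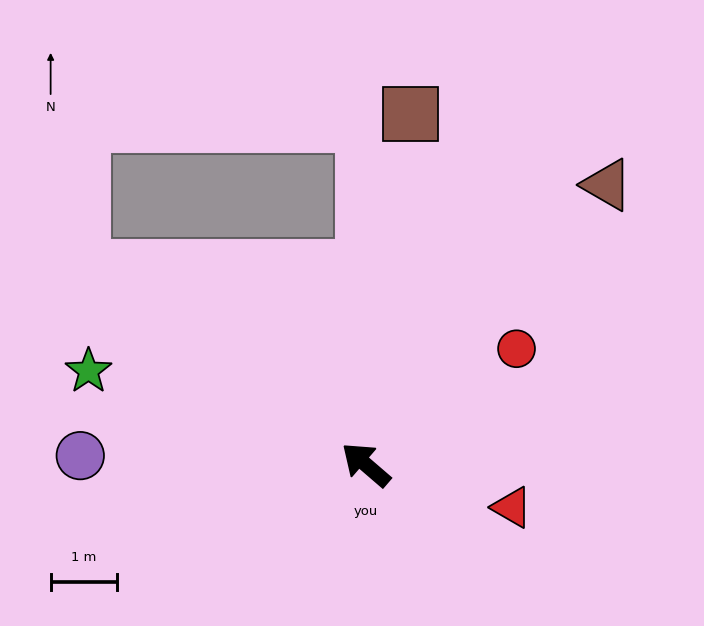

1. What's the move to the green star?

turn left 22°, forward 4.4 m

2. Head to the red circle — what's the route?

turn right 102°, forward 2.8 m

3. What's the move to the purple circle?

turn left 39°, forward 4.3 m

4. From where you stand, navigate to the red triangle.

turn right 156°, forward 2.3 m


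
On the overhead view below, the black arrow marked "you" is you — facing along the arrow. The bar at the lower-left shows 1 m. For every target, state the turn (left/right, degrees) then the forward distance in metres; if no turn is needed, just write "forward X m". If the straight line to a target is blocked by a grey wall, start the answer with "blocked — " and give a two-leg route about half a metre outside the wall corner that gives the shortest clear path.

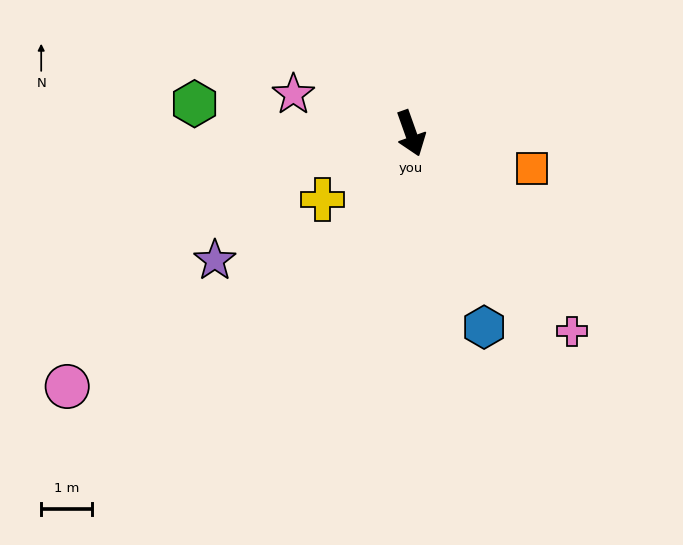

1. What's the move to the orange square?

turn left 54°, forward 2.5 m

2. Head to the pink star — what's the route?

turn right 128°, forward 2.4 m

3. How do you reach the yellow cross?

turn right 73°, forward 2.2 m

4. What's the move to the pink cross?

turn left 20°, forward 5.0 m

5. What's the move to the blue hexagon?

forward 4.1 m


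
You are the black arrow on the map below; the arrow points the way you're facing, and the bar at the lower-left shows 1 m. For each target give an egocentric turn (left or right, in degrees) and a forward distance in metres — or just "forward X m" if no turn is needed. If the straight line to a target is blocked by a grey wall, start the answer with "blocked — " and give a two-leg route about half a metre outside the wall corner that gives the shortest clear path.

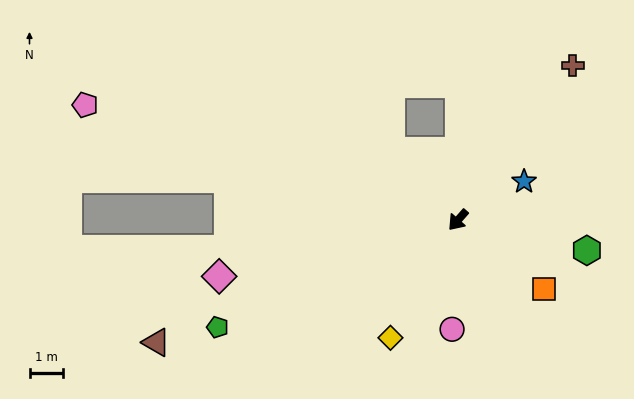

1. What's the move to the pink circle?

turn left 38°, forward 3.3 m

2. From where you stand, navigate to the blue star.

turn left 162°, forward 2.3 m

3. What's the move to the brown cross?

turn right 175°, forward 5.8 m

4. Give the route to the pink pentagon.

turn right 66°, forward 11.7 m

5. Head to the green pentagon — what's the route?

turn right 25°, forward 7.9 m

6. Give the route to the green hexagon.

turn left 118°, forward 4.0 m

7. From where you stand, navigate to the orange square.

turn left 93°, forward 3.3 m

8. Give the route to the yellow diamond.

turn left 12°, forward 4.1 m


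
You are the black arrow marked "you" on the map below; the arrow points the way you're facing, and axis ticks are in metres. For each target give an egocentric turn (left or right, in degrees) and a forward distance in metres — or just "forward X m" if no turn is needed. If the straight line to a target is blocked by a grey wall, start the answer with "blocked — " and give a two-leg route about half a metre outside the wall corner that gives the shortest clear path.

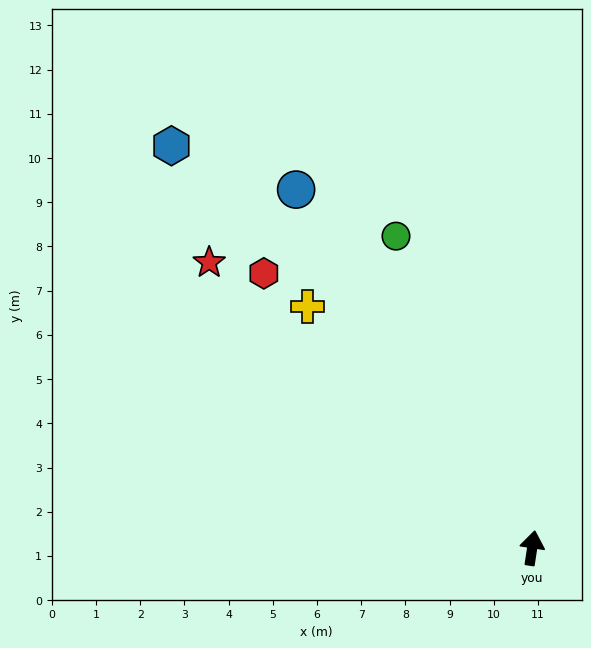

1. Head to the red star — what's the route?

turn left 57°, forward 9.8 m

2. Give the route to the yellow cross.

turn left 52°, forward 7.5 m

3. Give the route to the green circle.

turn left 32°, forward 7.7 m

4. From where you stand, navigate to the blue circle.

turn left 42°, forward 9.7 m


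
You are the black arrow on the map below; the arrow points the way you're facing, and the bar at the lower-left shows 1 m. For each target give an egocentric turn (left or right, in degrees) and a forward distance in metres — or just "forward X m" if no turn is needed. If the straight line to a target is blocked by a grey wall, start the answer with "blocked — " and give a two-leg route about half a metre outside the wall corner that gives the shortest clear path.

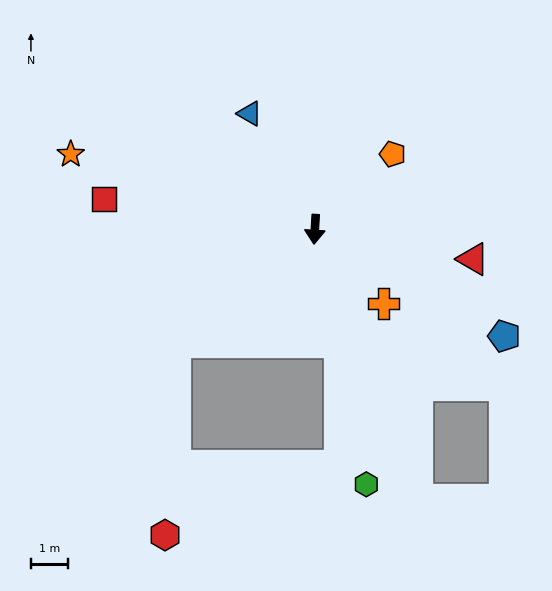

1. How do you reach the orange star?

turn right 104°, forward 6.9 m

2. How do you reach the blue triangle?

turn right 147°, forward 3.6 m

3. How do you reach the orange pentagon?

turn left 137°, forward 2.9 m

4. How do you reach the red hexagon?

blocked — turn right 48°, forward 4.9 m, then turn left 48°, forward 5.2 m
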